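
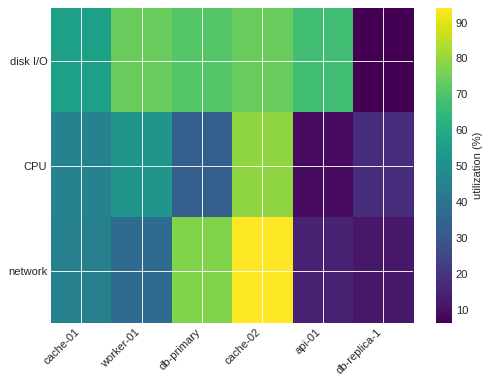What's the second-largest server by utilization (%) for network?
Top 3 for network: cache-02 ≈ 90, db-primary ≈ 80, cache-01 ≈ 40.

db-primary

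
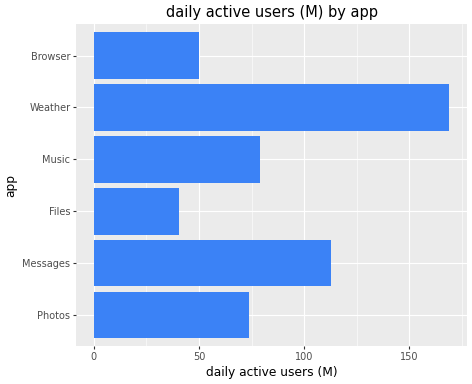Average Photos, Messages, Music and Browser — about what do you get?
≈ 80

(80 + 120 + 80 + 40) / 4 ≈ 80.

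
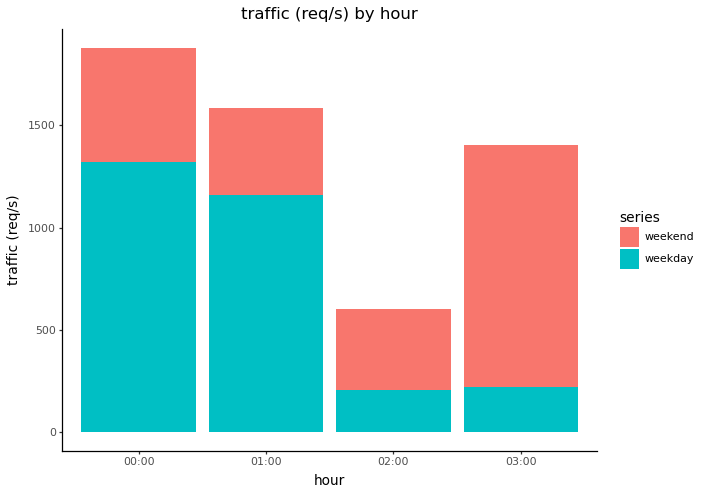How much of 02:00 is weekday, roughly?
weekday top ≈ 200, bottom ≈ 0; segment ≈ 200.

≈ 200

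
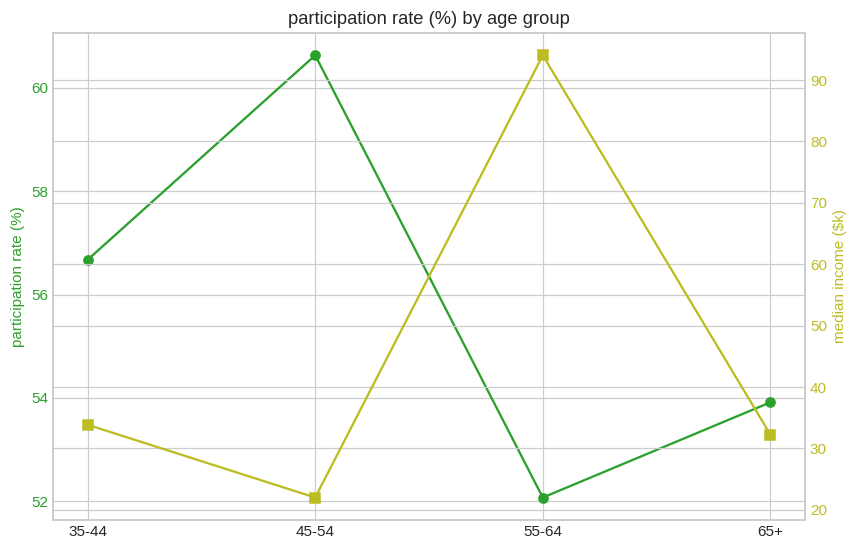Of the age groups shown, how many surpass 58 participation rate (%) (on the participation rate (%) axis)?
1

Above 58: 45-54.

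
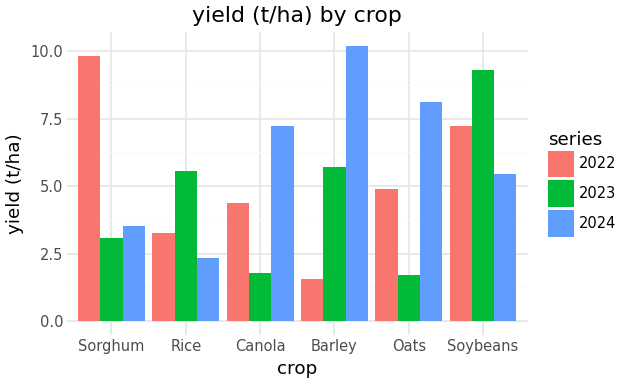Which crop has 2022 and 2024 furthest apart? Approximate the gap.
Barley: 2022 ≈ 2, 2024 ≈ 10 → gap ≈ 8. Next-largest (Sorghum) is only ≈ 6.

Barley, ≈ 8 t/ha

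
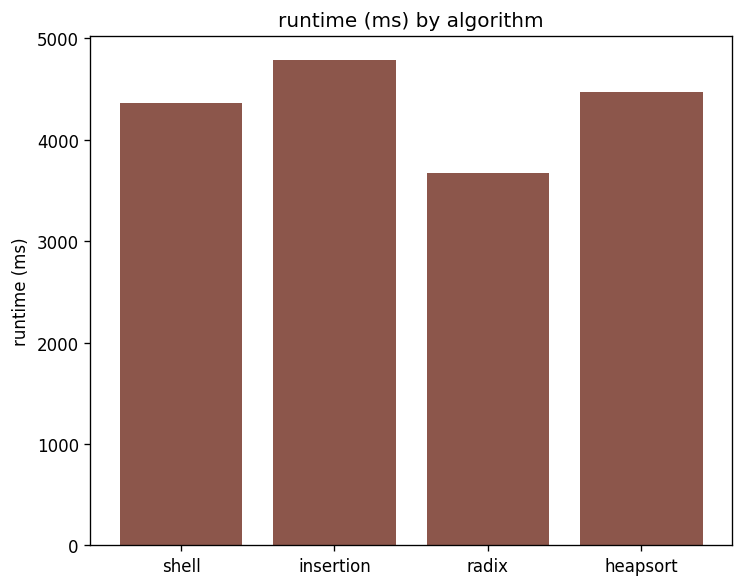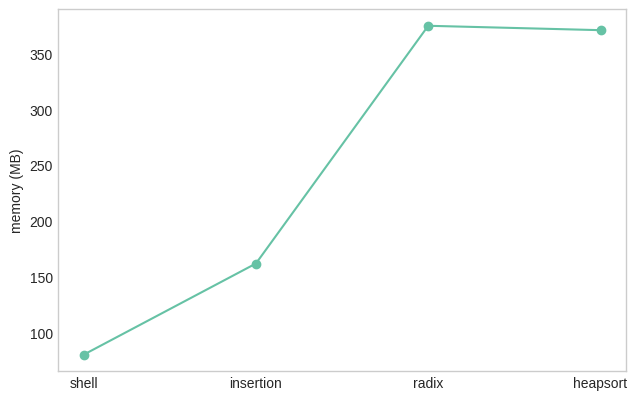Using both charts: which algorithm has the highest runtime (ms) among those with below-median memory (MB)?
Chart 2 median memory (MB) ≈ 250; below-median algorithms: shell, insertion. Among those, insertion has the highest runtime (ms) (≈ 5000).

insertion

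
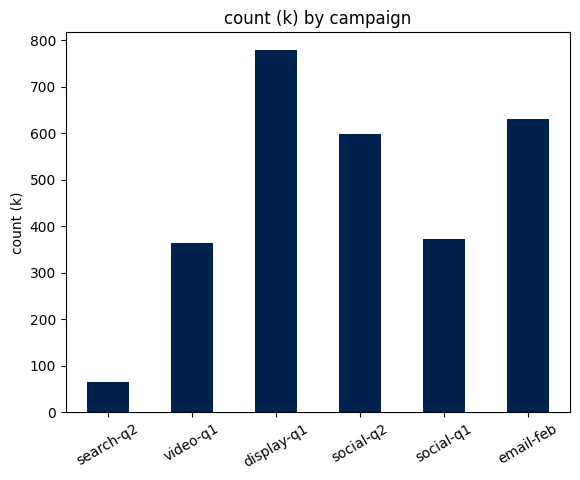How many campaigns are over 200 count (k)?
Above 200: video-q1, display-q1, social-q2, social-q1, email-feb.

5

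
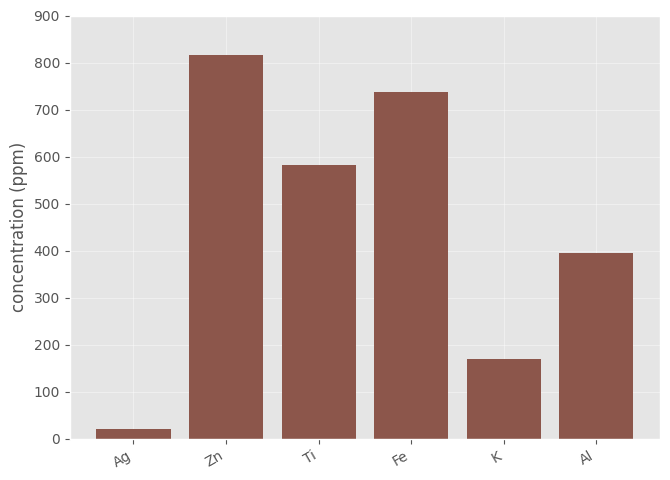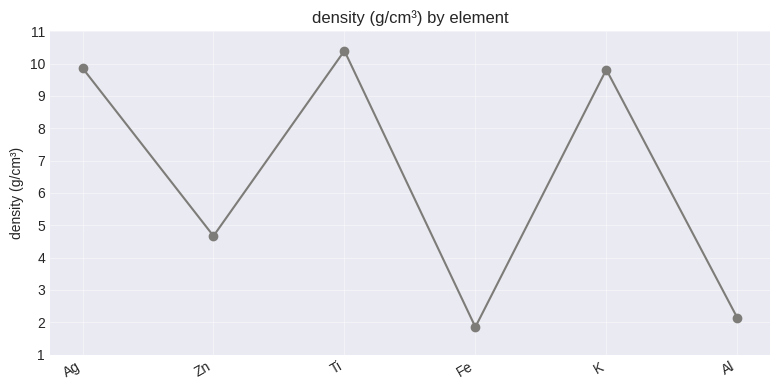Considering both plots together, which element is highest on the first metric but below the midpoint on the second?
Zn

Chart 2 median density (g/cm³) ≈ 7; below-median elements: Zn, Fe, Al. Among those, Zn has the highest concentration (ppm) (≈ 800).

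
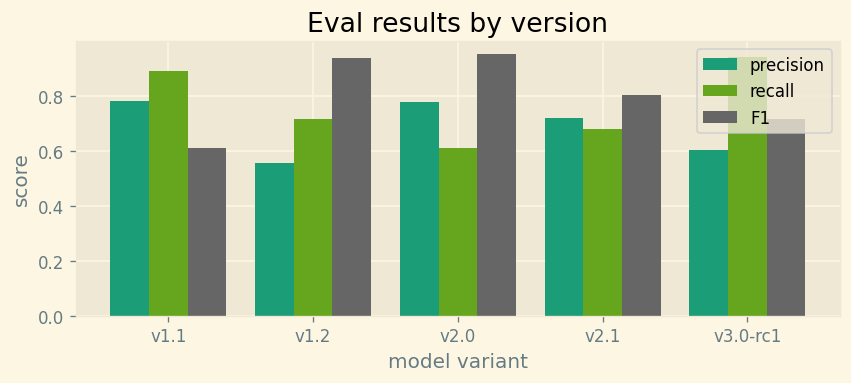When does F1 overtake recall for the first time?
v1.2

v1.1: F1 ≈ 0.6 vs recall ≈ 0.9 (not yet); v1.2: F1 ≈ 0.9 vs recall ≈ 0.7 (first crossover).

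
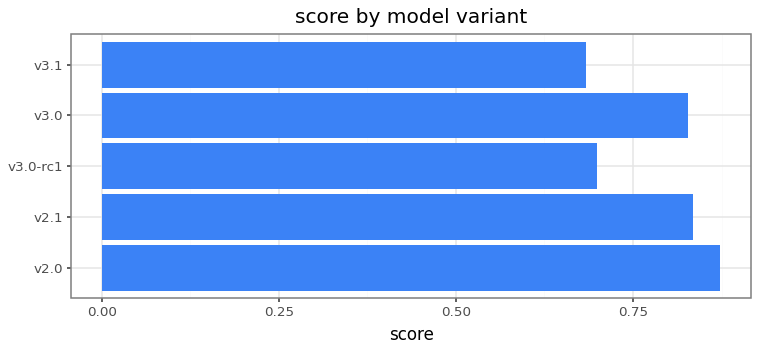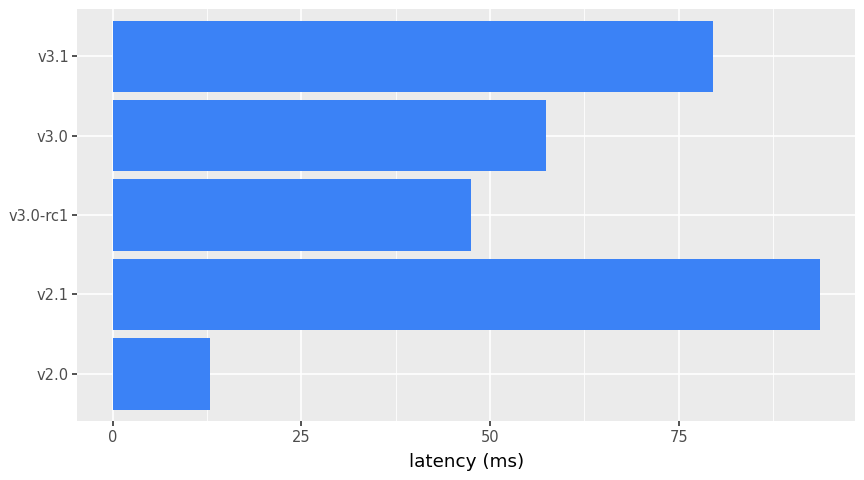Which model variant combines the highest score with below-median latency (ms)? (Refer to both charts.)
Chart 2 median latency (ms) ≈ 60; below-median model variants: v2.0, v3.0-rc1. Among those, v2.0 has the highest score (≈ 0.9).

v2.0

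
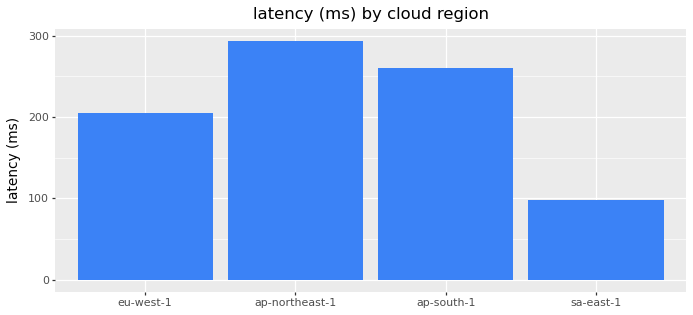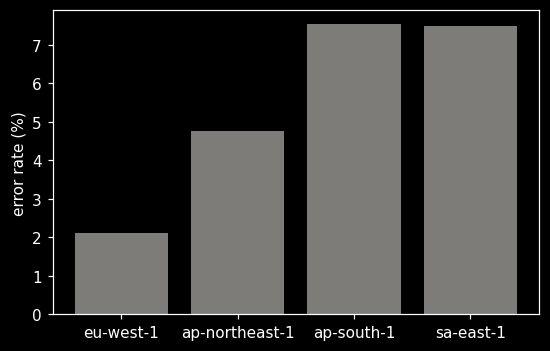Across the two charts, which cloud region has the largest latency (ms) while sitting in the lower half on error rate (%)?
ap-northeast-1

Chart 2 median error rate (%) ≈ 6; below-median cloud regions: eu-west-1, ap-northeast-1. Among those, ap-northeast-1 has the highest latency (ms) (≈ 300).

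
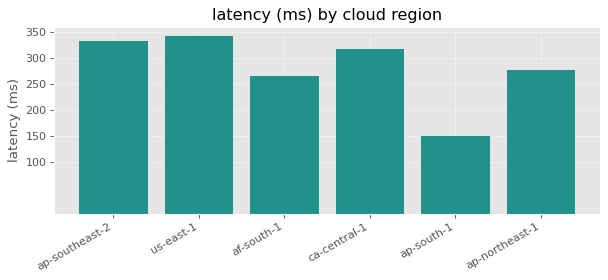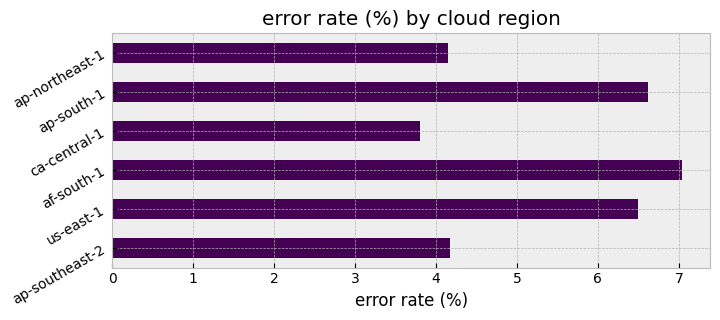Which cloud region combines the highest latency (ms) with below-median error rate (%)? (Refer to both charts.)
ap-southeast-2

Chart 2 median error rate (%) ≈ 5; below-median cloud regions: ap-southeast-2, ca-central-1, ap-northeast-1. Among those, ap-southeast-2 has the highest latency (ms) (≈ 350).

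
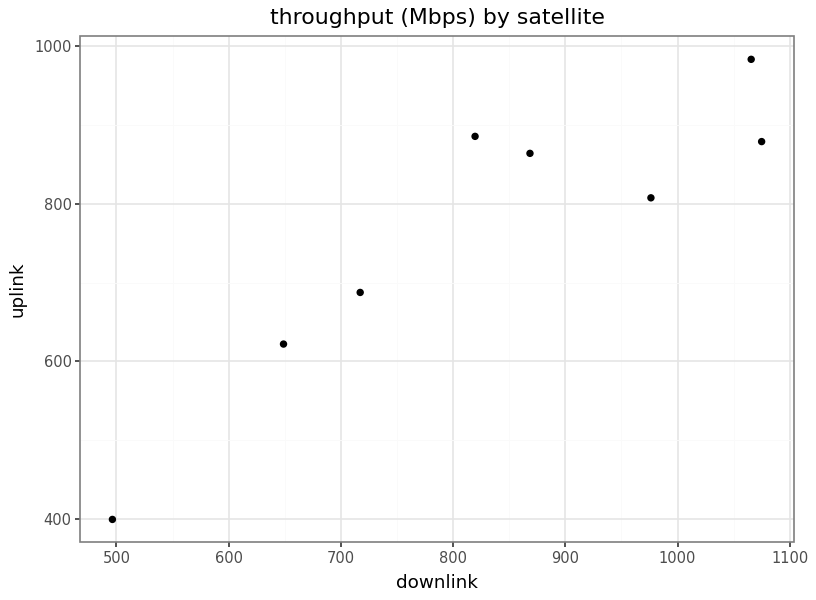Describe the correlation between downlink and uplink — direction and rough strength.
positive, strong

Points are positively correlated; strong (|r| ≈ 0.9).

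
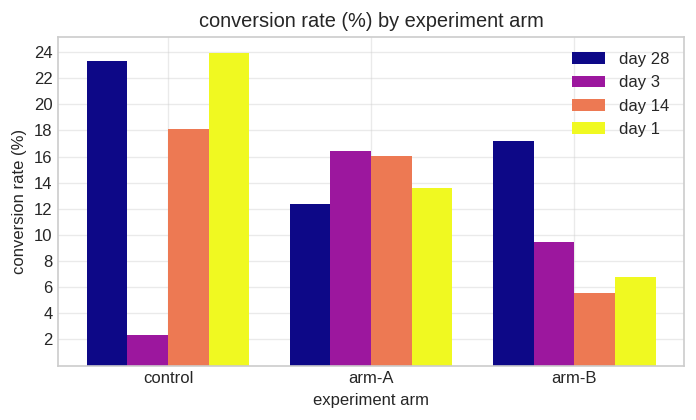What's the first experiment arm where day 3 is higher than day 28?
arm-A

control: day 3 ≈ 2 vs day 28 ≈ 24 (not yet); arm-A: day 3 ≈ 16 vs day 28 ≈ 12 (first crossover).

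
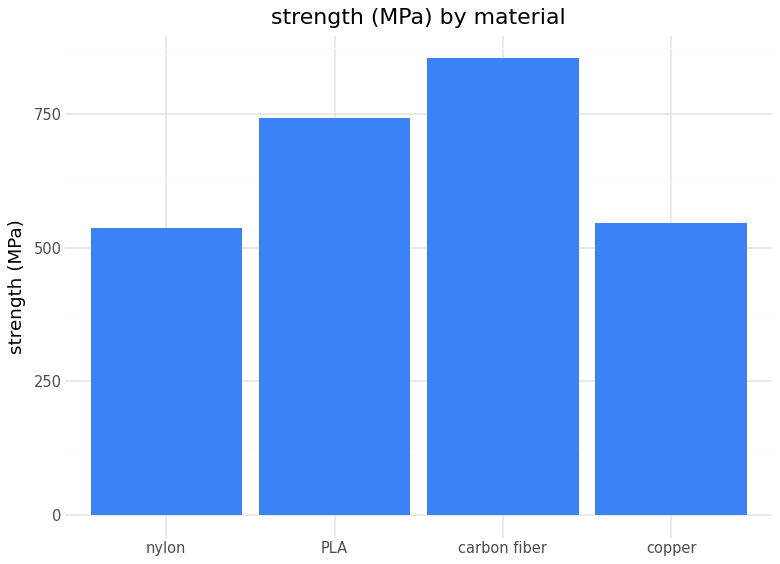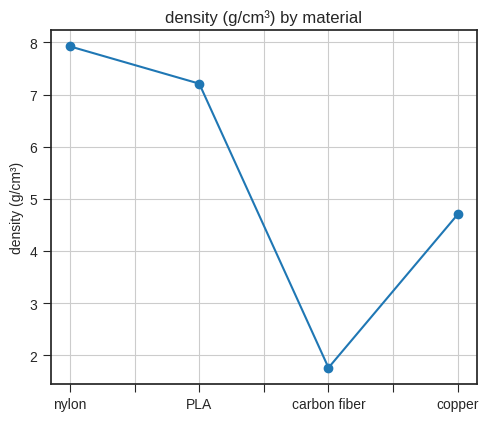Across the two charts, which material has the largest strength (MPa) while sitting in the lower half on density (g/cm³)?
carbon fiber

Chart 2 median density (g/cm³) ≈ 6; below-median materials: carbon fiber, copper. Among those, carbon fiber has the highest strength (MPa) (≈ 900).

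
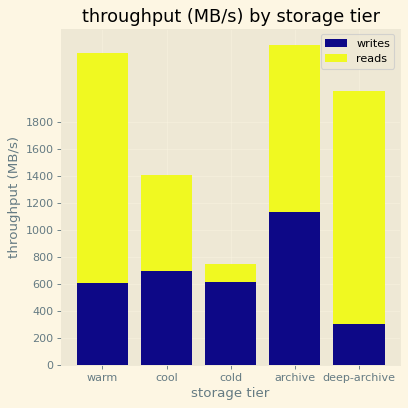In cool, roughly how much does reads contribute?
reads top ≈ 1400, bottom ≈ 600; segment ≈ 800.

≈ 800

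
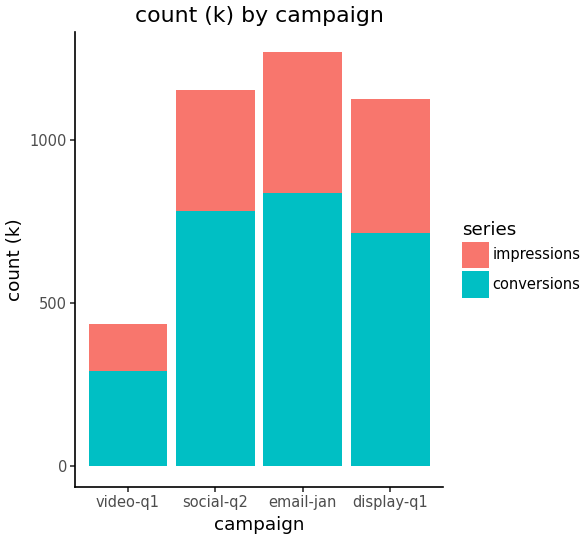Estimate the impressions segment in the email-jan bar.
≈ 400

impressions top ≈ 1200, bottom ≈ 800; segment ≈ 400.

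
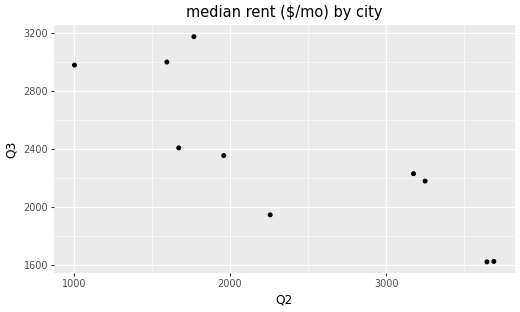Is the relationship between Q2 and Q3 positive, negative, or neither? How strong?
Points are negatively correlated; strong (|r| ≈ 0.8).

negative, strong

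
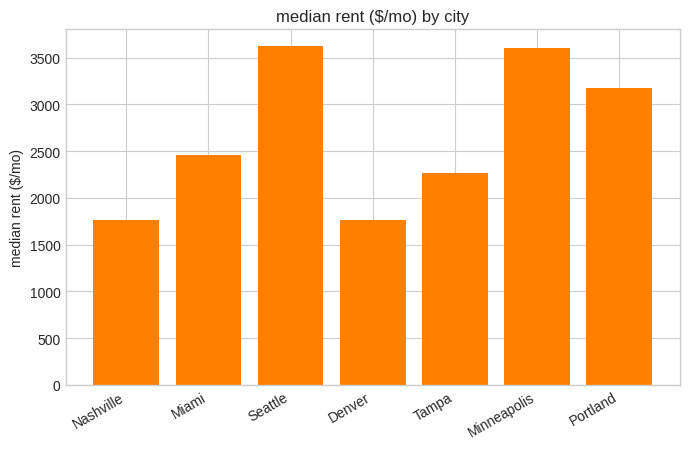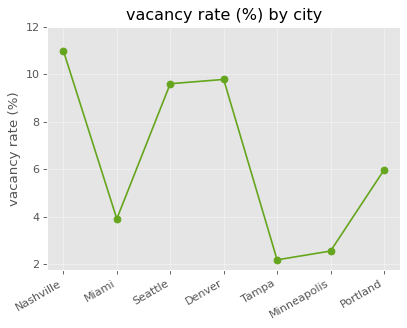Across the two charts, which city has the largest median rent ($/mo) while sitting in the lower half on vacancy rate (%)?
Chart 2 median vacancy rate (%) ≈ 6; below-median cities: Miami, Tampa, Minneapolis. Among those, Minneapolis has the highest median rent ($/mo) (≈ 3500).

Minneapolis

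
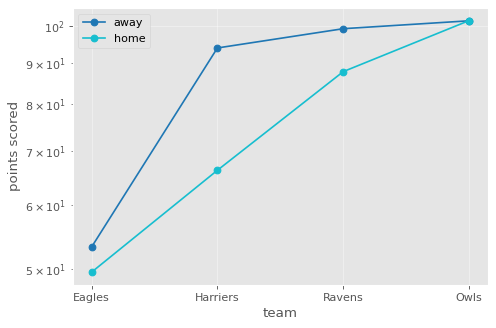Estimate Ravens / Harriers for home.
Ravens ≈ 90, Harriers ≈ 65; 90/65 ≈ 1.38.

≈ 1.38×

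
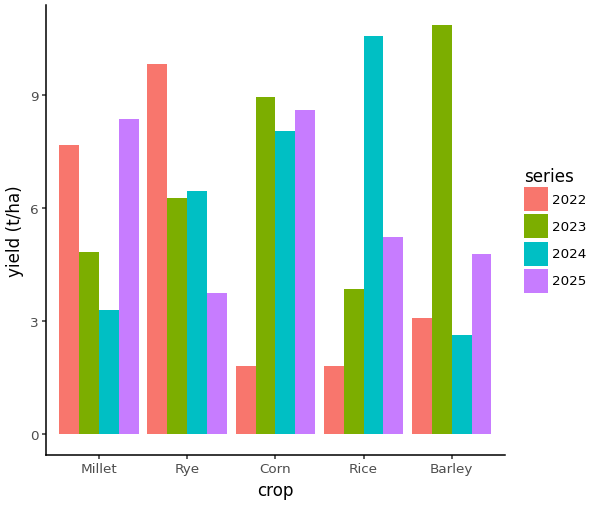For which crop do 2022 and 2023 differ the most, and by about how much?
Barley, ≈ 8 t/ha

Barley: 2022 ≈ 3, 2023 ≈ 11 → gap ≈ 8. Next-largest (Corn) is only ≈ 7.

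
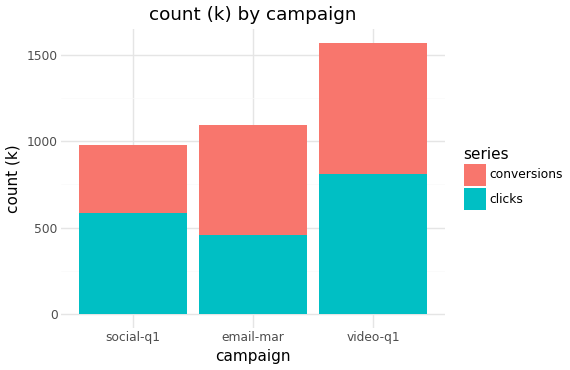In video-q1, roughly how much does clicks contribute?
clicks top ≈ 800, bottom ≈ 0; segment ≈ 800.

≈ 800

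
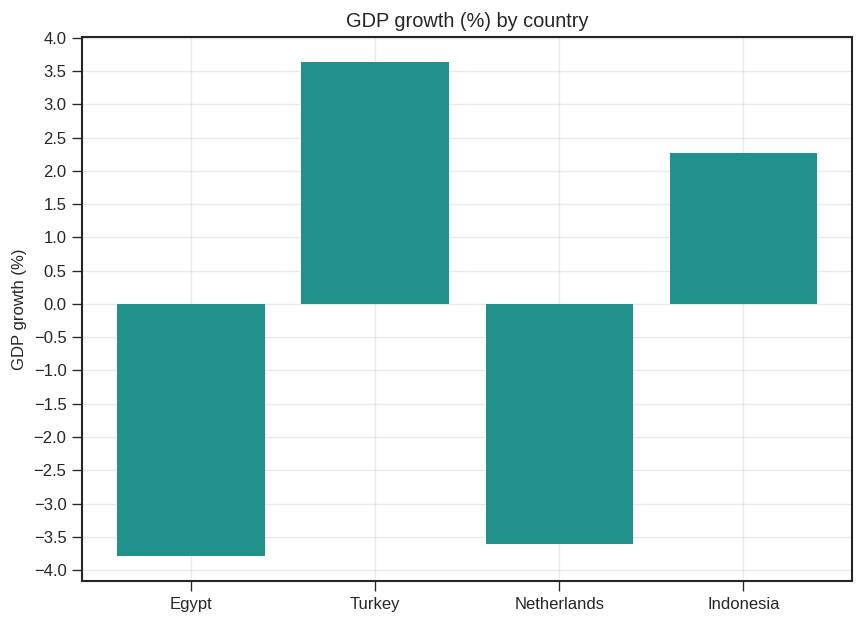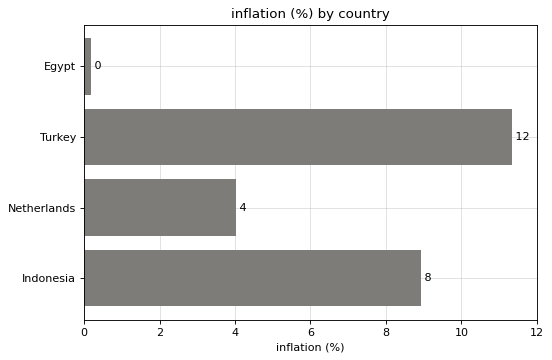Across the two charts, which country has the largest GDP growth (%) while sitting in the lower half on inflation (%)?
Netherlands

Chart 2 median inflation (%) ≈ 6; below-median countries: Egypt, Netherlands. Among those, Netherlands has the highest GDP growth (%) (≈ -3.5).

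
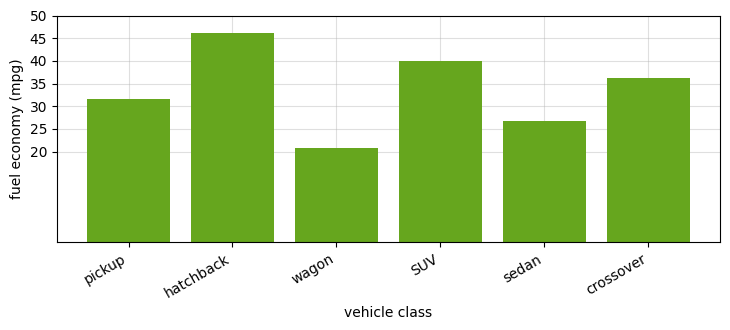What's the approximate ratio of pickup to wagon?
≈ 1.5×

pickup ≈ 30, wagon ≈ 20; 30/20 ≈ 1.5.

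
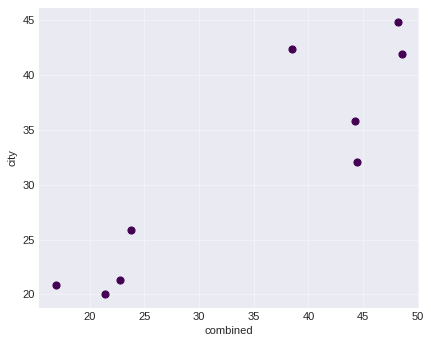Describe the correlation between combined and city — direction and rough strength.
positive, strong

Points are positively correlated; strong (|r| ≈ 0.9).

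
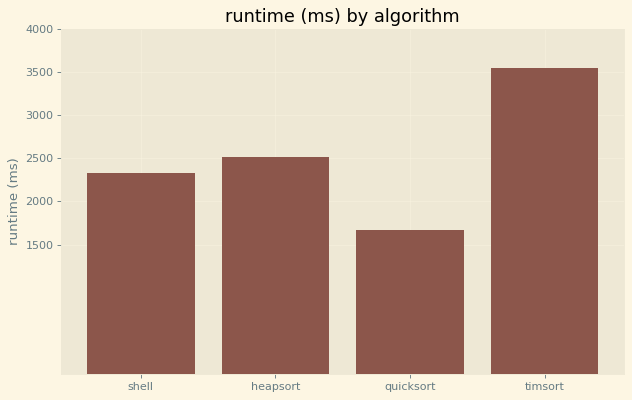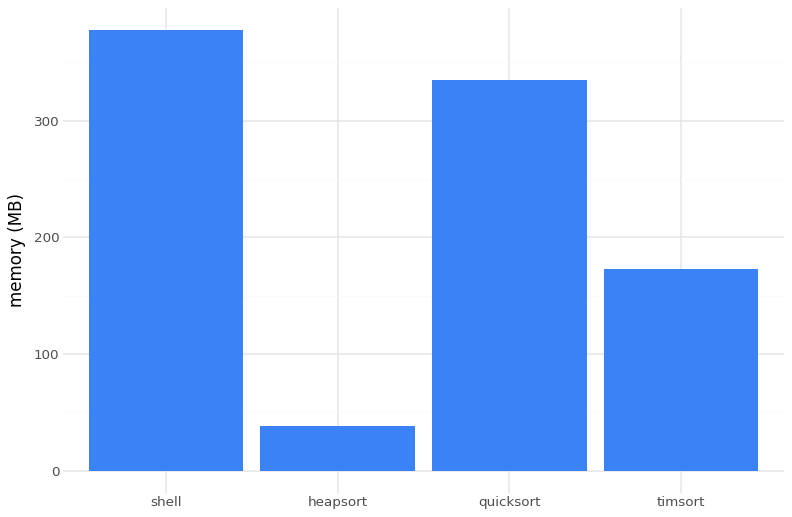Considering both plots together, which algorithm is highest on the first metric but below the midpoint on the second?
Chart 2 median memory (MB) ≈ 250; below-median algorithms: heapsort, timsort. Among those, timsort has the highest runtime (ms) (≈ 3500).

timsort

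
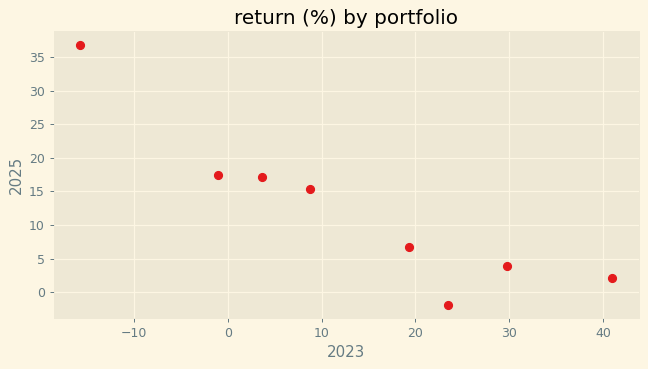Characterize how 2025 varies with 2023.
Points are negatively correlated; strong (|r| ≈ 0.9).

negative, strong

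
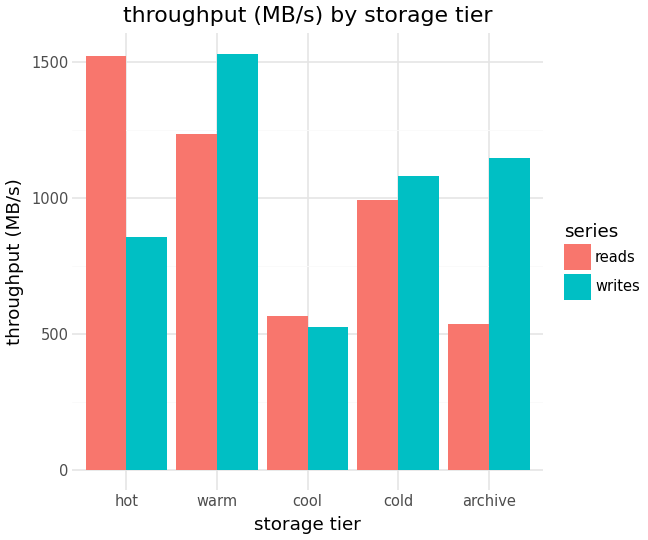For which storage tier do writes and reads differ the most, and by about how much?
hot: writes ≈ 800, reads ≈ 1600 → gap ≈ 800. Next-largest (archive) is only ≈ 600.

hot, ≈ 800 MB/s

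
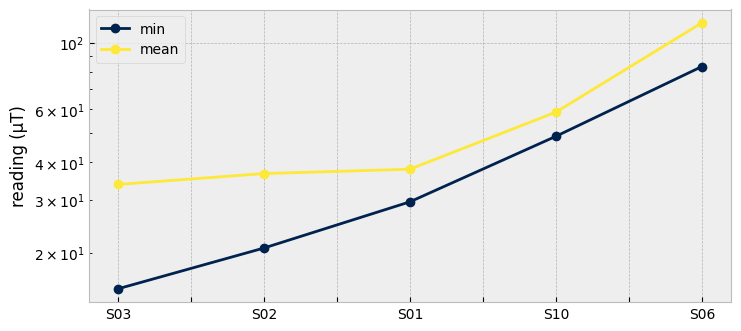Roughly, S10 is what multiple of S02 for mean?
S10 ≈ 60, S02 ≈ 40; 60/40 ≈ 1.5.

≈ 1.5×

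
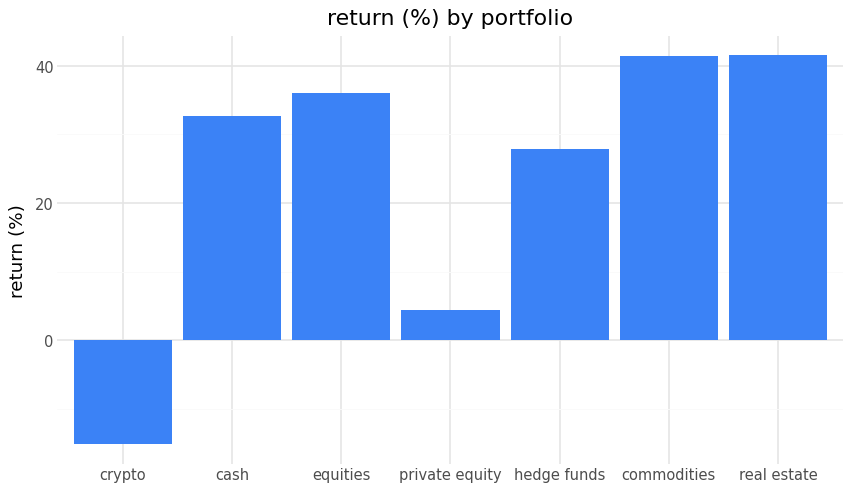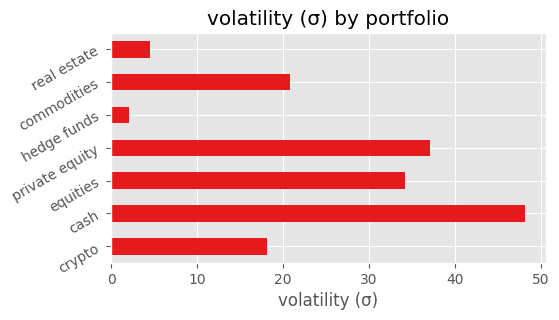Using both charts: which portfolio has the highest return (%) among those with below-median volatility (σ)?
Chart 2 median volatility (σ) ≈ 20; below-median portfolios: crypto, hedge funds, real estate. Among those, real estate has the highest return (%) (≈ 40).

real estate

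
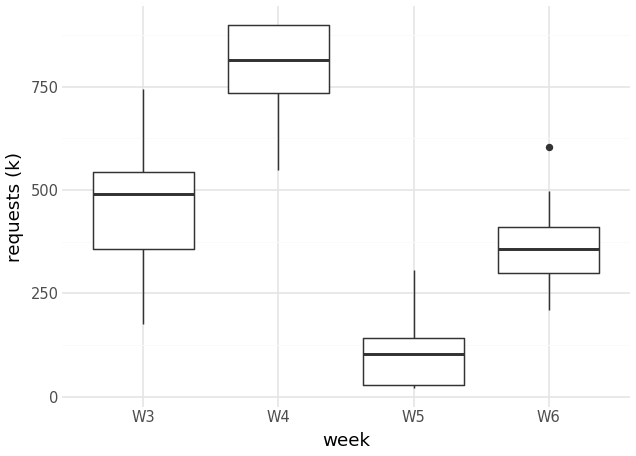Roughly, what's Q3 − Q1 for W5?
Q3 ≈ 100, Q1 ≈ 0; IQR ≈ 100.

≈ 100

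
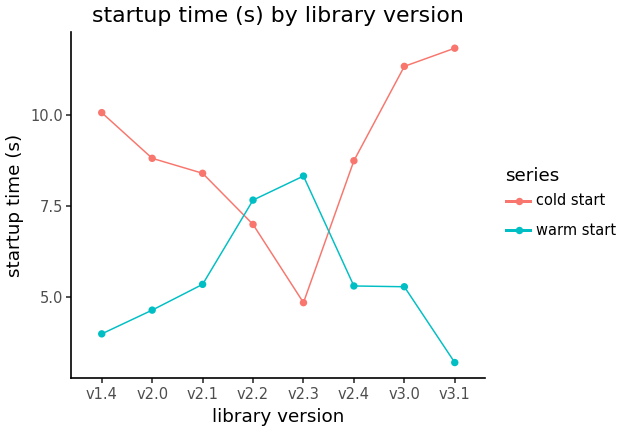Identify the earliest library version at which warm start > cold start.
v2.2

v2.1: warm start ≈ 5 vs cold start ≈ 8 (not yet); v2.2: warm start ≈ 8 vs cold start ≈ 7 (first crossover).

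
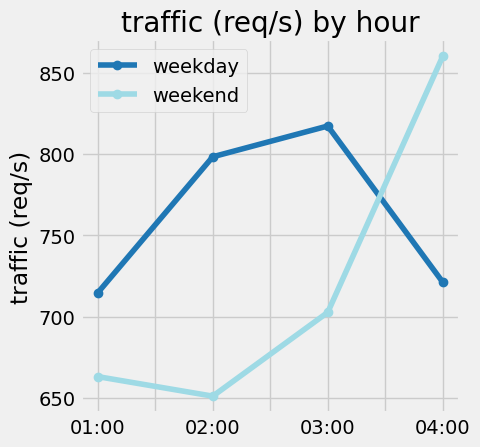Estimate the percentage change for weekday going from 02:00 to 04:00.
≈ -10%

02:00 ≈ 800, 04:00 ≈ 720; (720 − 800) / 800 ≈ -10%.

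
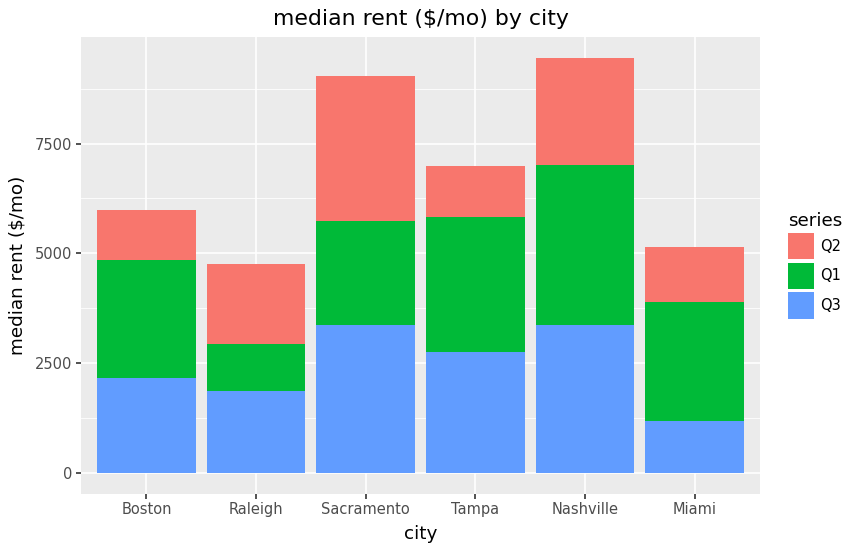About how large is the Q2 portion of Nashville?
Q2 top ≈ 9000, bottom ≈ 7000; segment ≈ 2000.

≈ 2000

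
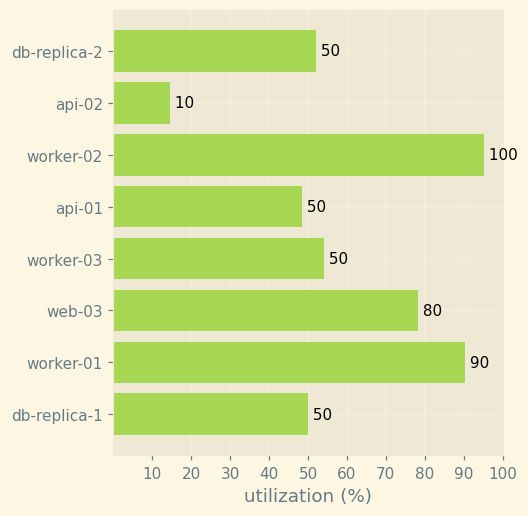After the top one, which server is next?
worker-01

Top 3: worker-02 ≈ 100, worker-01 ≈ 90, web-03 ≈ 80.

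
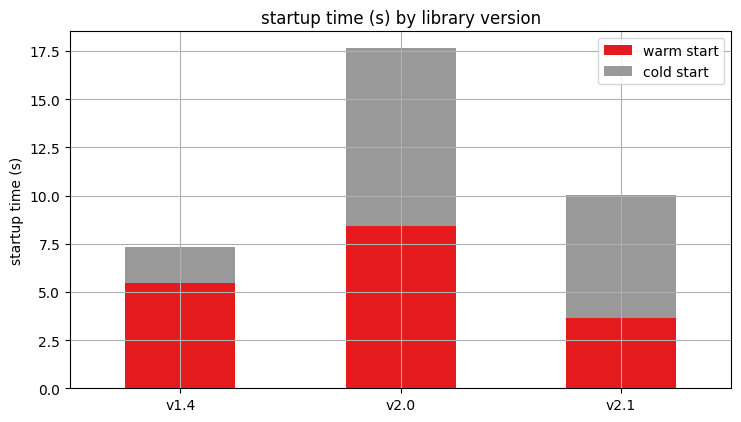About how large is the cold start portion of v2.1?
≈ 6

cold start top ≈ 10, bottom ≈ 4; segment ≈ 6.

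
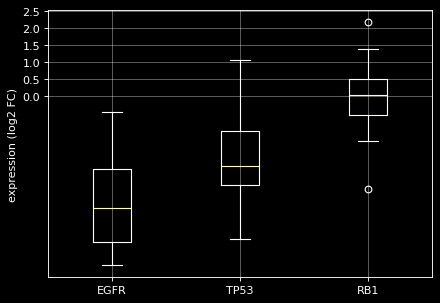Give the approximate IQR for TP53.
Q3 ≈ -1.0, Q1 ≈ -2.5; IQR ≈ 1.5.

≈ 1.5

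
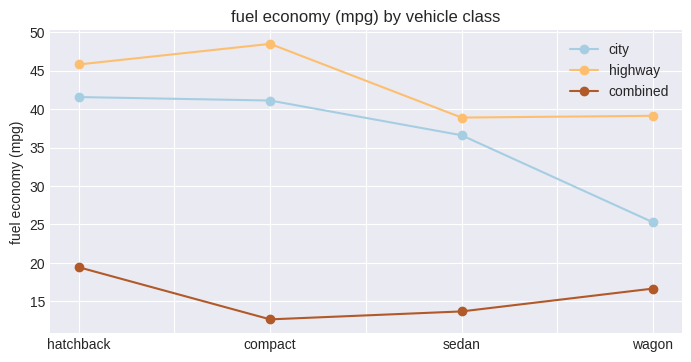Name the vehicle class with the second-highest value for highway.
hatchback

Top 3 for highway: compact ≈ 50, hatchback ≈ 45, wagon ≈ 40.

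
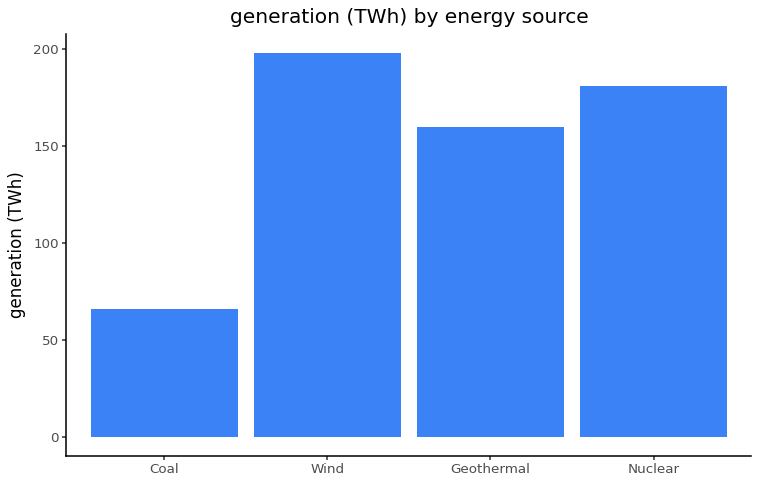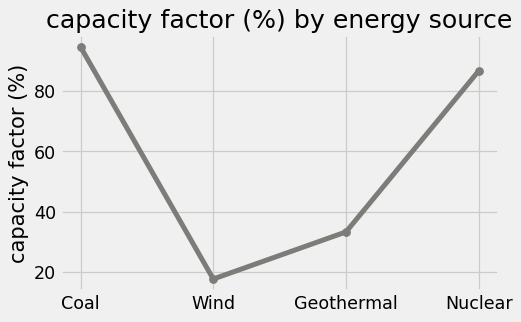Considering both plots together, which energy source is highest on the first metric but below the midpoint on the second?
Chart 2 median capacity factor (%) ≈ 60; below-median energy sources: Wind, Geothermal. Among those, Wind has the highest generation (TWh) (≈ 200).

Wind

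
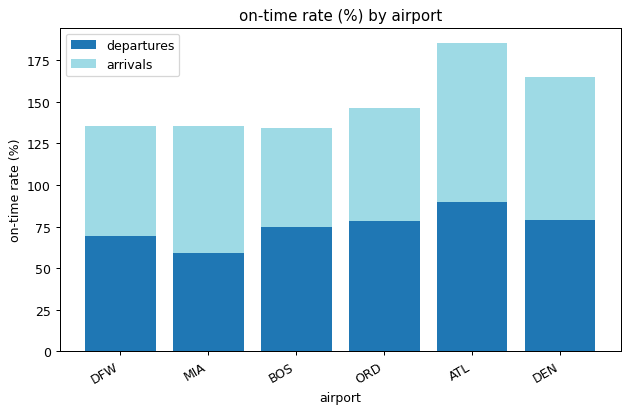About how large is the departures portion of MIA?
departures top ≈ 60, bottom ≈ 0; segment ≈ 60.

≈ 60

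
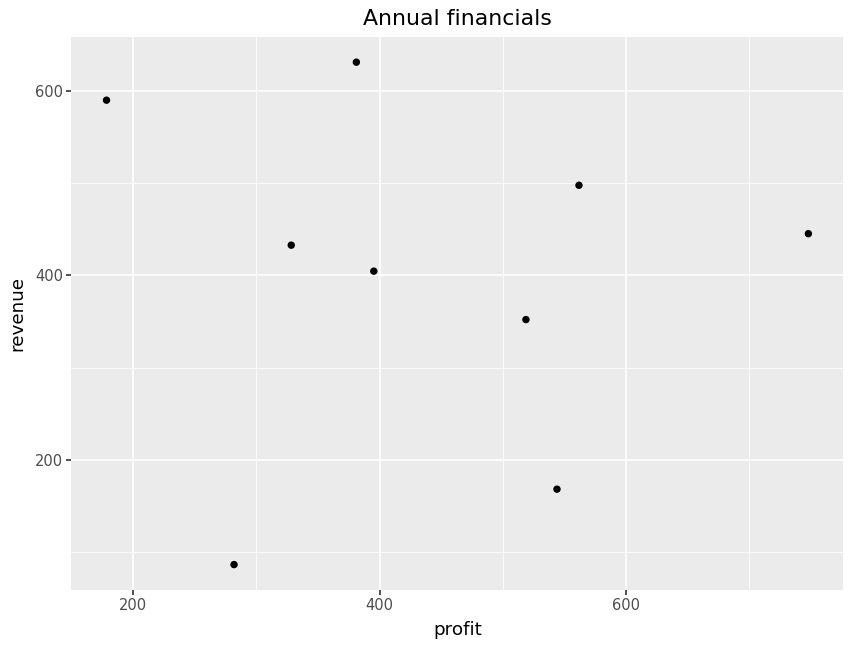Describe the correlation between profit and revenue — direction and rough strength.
Points are roughly uncorrelated; weak (|r| ≈ 0.1).

no clear correlation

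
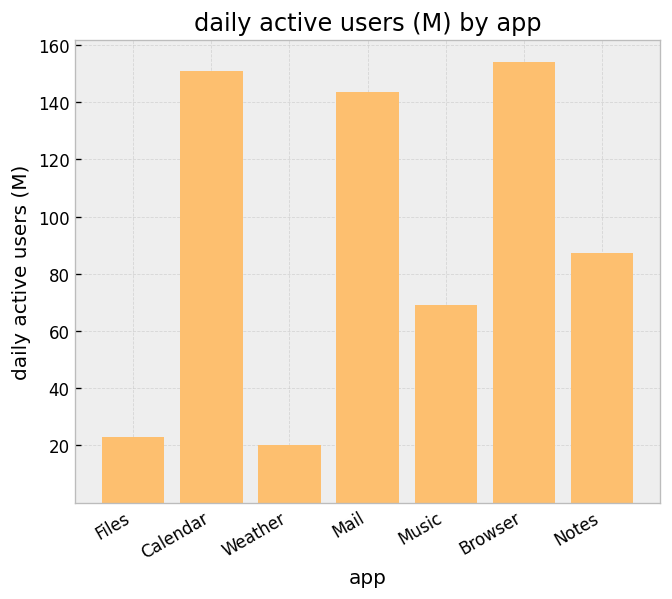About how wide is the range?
Max Browser ≈ 160, min Weather ≈ 20; range ≈ 140.

≈ 140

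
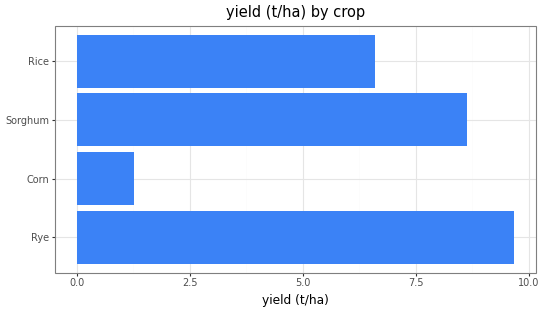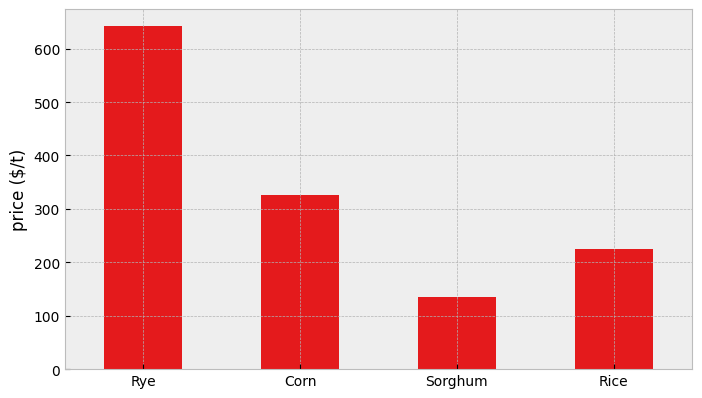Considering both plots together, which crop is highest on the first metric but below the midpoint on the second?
Sorghum

Chart 2 median price ($/t) ≈ 300; below-median crops: Sorghum, Rice. Among those, Sorghum has the highest yield (t/ha) (≈ 9).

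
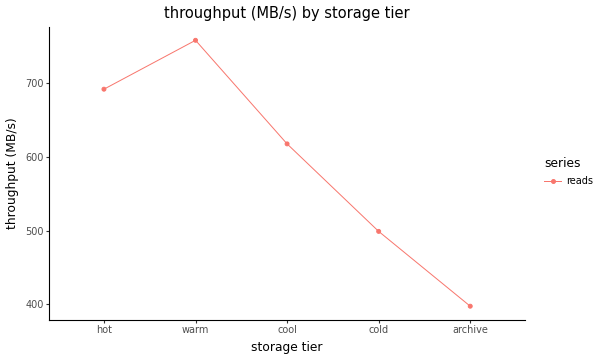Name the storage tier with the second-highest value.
Top 3: warm ≈ 750, hot ≈ 700, cool ≈ 600.

hot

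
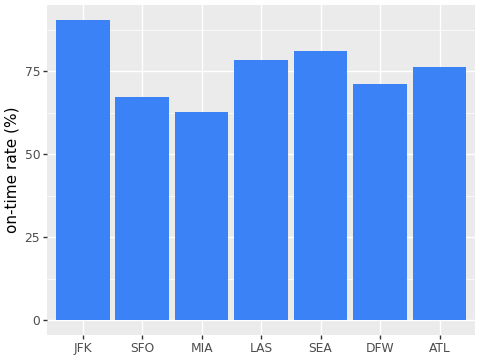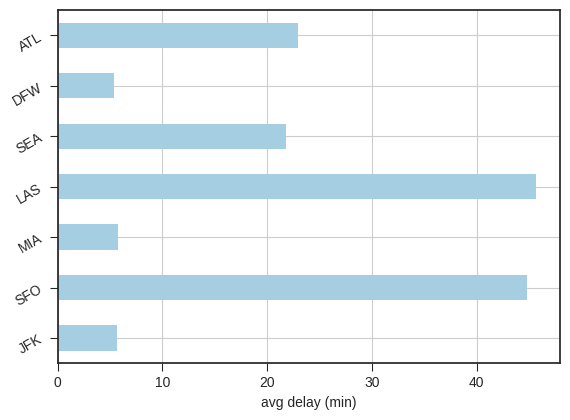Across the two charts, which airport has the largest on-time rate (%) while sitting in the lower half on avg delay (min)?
Chart 2 median avg delay (min) ≈ 20; below-median airports: JFK, MIA, DFW. Among those, JFK has the highest on-time rate (%) (≈ 90).

JFK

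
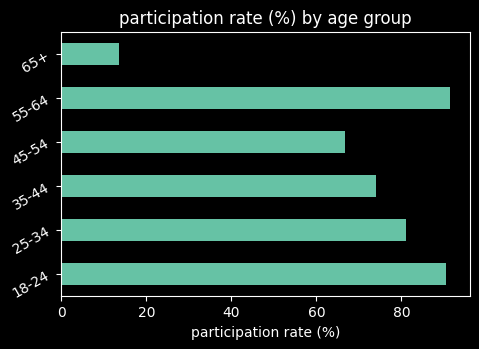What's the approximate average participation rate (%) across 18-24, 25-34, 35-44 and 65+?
≈ 62

(90 + 80 + 70 + 10) / 4 ≈ 62.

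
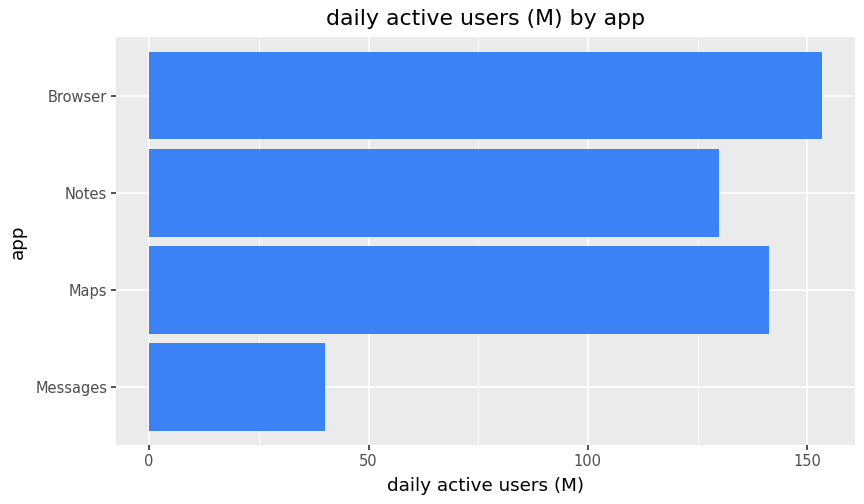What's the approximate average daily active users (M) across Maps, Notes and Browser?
≈ 140

(140 + 120 + 160) / 3 ≈ 140.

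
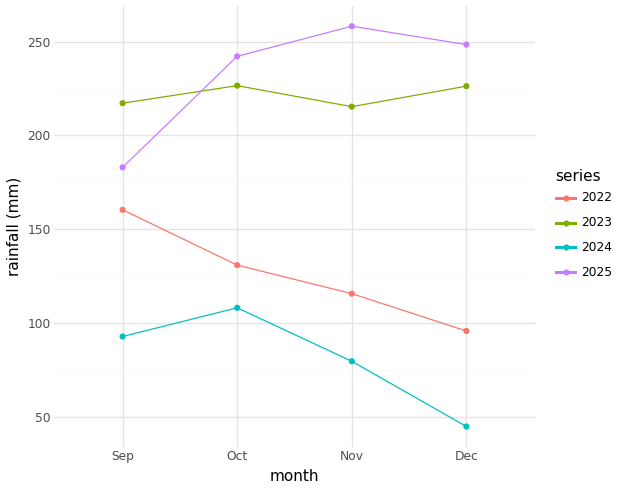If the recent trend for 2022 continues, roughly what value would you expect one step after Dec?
Last three: 140, 120, 100 → slope ≈ -20/step → next ≈ 80.

≈ 80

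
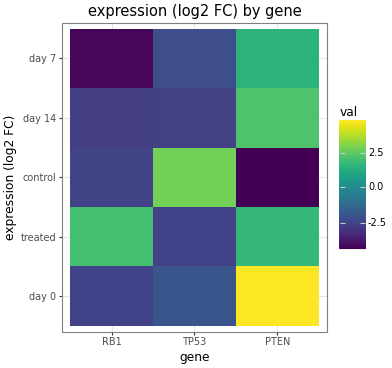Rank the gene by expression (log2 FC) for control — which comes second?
RB1

Top 3 for control: TP53 ≈ 3, RB1 ≈ -3, PTEN ≈ -4.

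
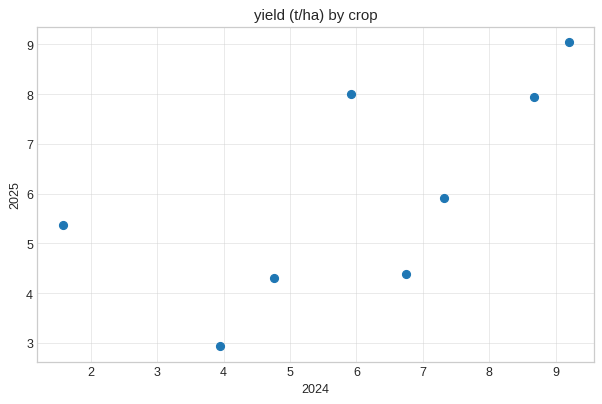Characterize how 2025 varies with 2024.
positive, moderate

Points are positively correlated; moderate (|r| ≈ 0.6).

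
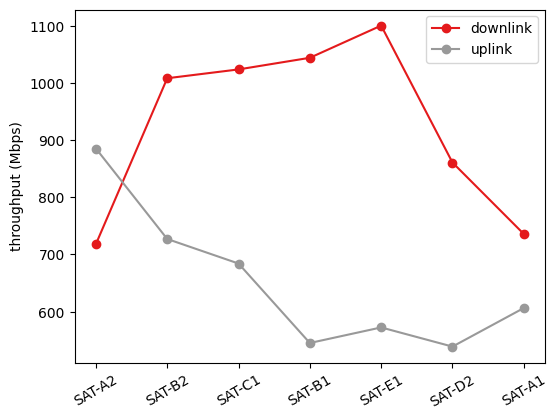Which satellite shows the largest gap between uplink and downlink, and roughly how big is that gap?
SAT-E1: uplink ≈ 550, downlink ≈ 1100 → gap ≈ 550. Next-largest (SAT-B1) is only ≈ 500.

SAT-E1, ≈ 550 Mbps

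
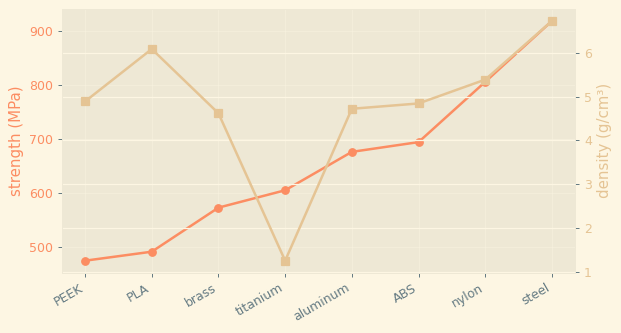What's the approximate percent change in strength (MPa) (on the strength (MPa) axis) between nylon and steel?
≈ +12.5%

nylon ≈ 800, steel ≈ 900; (900 − 800) / 800 ≈ +12.5%.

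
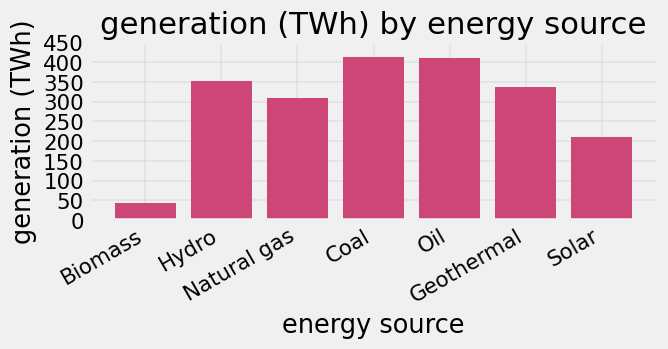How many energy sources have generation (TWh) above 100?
6

Above 100: Hydro, Natural gas, Coal, Oil, Geothermal, Solar.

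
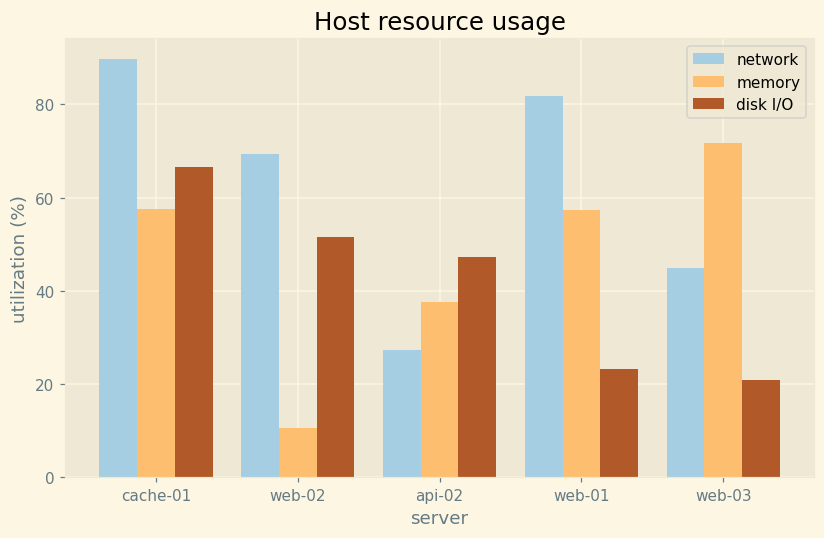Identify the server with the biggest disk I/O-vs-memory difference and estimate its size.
web-03: disk I/O ≈ 20, memory ≈ 70 → gap ≈ 50. Next-largest (web-02) is only ≈ 40.

web-03, ≈ 50 %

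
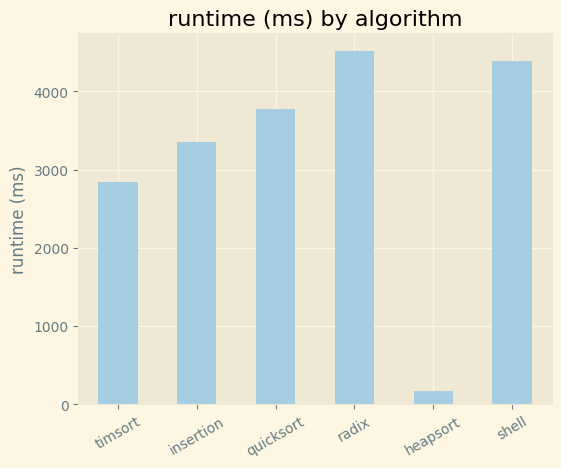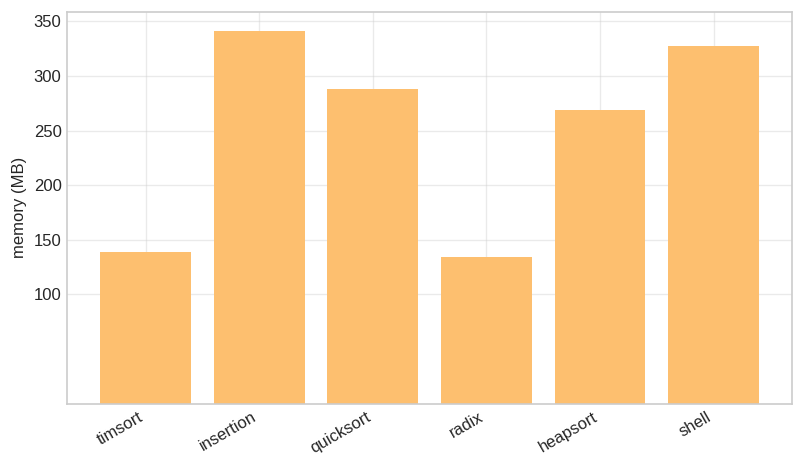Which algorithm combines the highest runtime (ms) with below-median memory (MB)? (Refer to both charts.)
radix

Chart 2 median memory (MB) ≈ 300; below-median algorithms: timsort, radix, heapsort. Among those, radix has the highest runtime (ms) (≈ 4500).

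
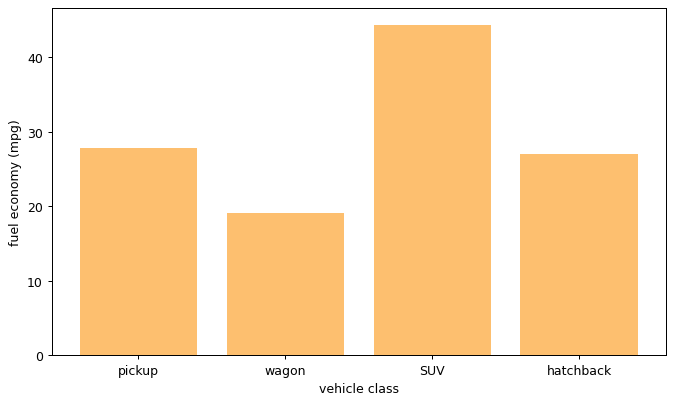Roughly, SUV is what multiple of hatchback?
≈ 1.8×

SUV ≈ 45, hatchback ≈ 25; 45/25 ≈ 1.8.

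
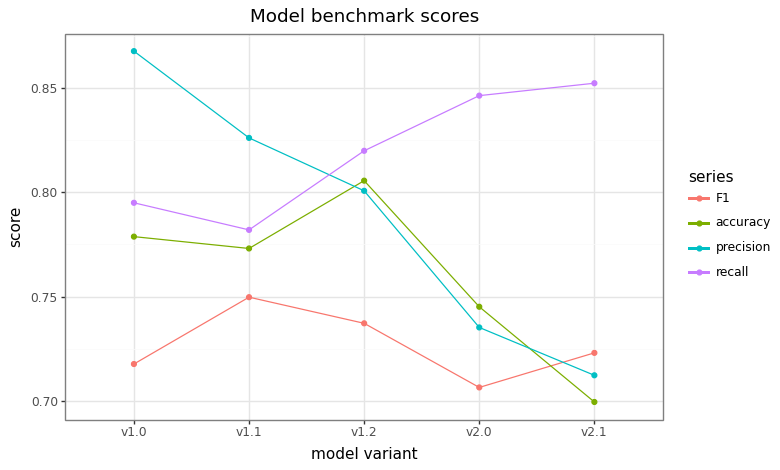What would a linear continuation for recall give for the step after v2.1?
≈ 0.88

Last three: 0.82, 0.84, 0.86 → slope ≈ 0.02/step → next ≈ 0.88.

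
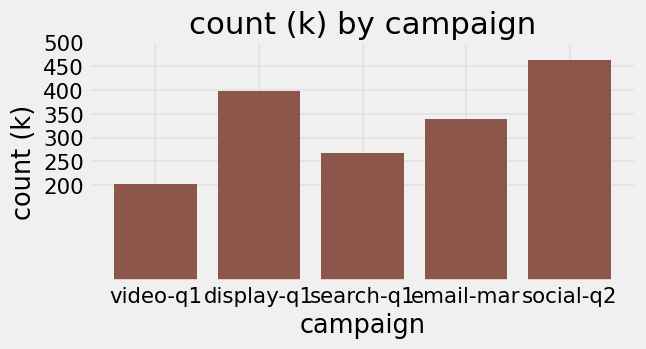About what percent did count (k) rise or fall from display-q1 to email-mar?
≈ -12.5%

display-q1 ≈ 400, email-mar ≈ 350; (350 − 400) / 400 ≈ -12.5%.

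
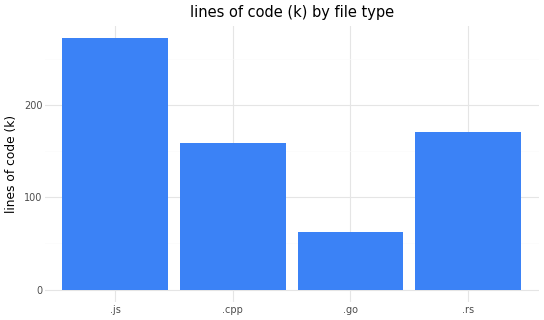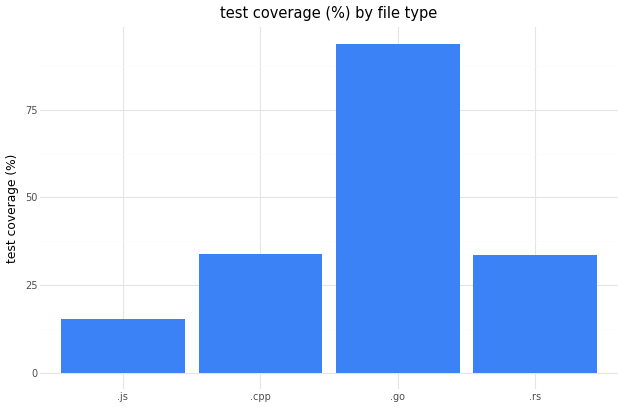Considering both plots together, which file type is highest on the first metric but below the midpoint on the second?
Chart 2 median test coverage (%) ≈ 30; below-median file types: .js, .rs. Among those, .js has the highest lines of code (k) (≈ 275).

.js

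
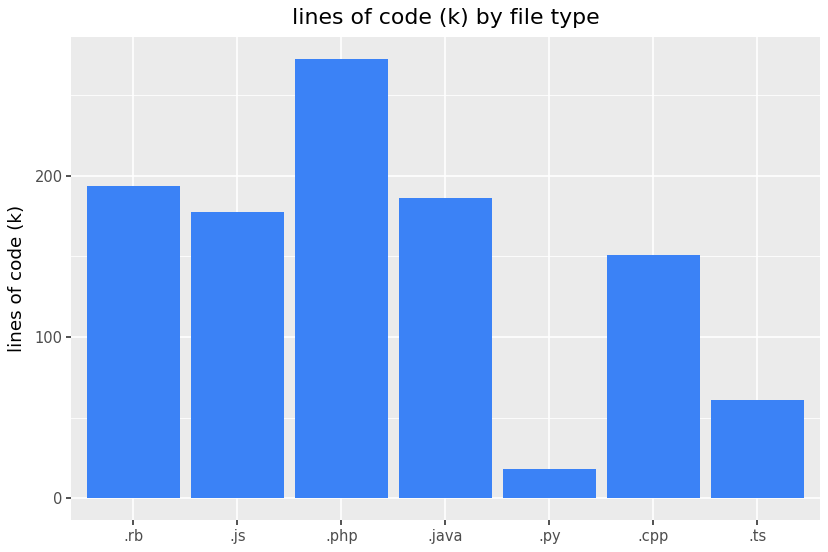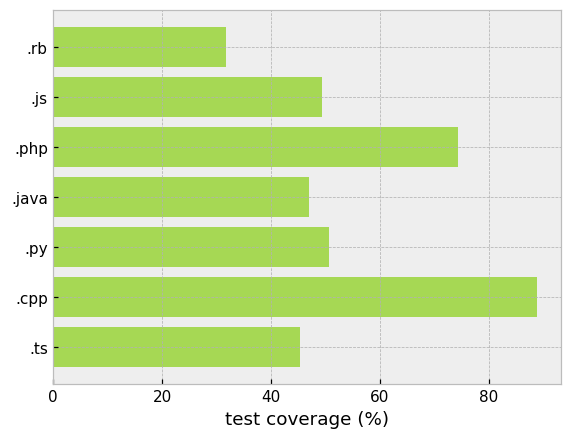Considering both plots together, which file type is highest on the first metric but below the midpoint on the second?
Chart 2 median test coverage (%) ≈ 50; below-median file types: .rb, .java, .ts. Among those, .rb has the highest lines of code (k) (≈ 200).

.rb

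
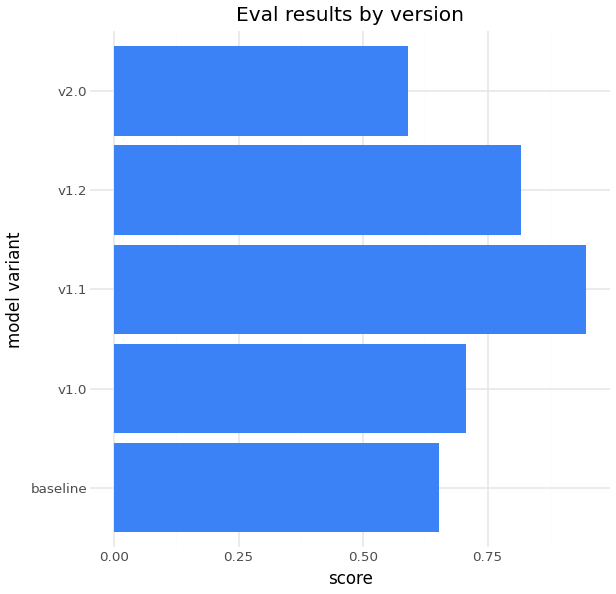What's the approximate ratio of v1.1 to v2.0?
≈ 1.5×

v1.1 ≈ 0.9, v2.0 ≈ 0.6; 0.9/0.6 ≈ 1.5.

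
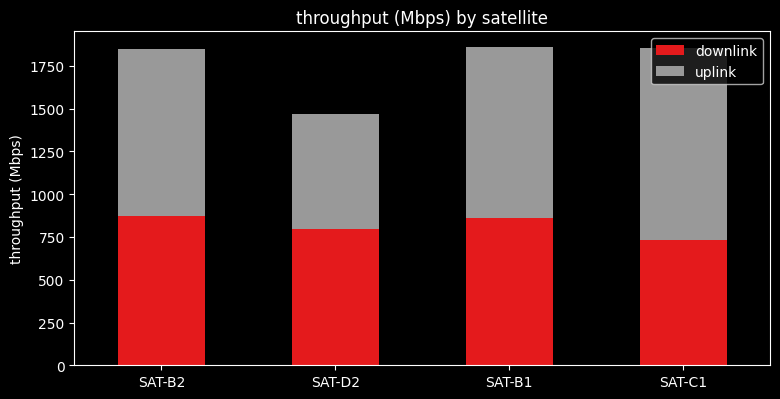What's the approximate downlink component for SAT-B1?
≈ 800

downlink top ≈ 800, bottom ≈ 0; segment ≈ 800.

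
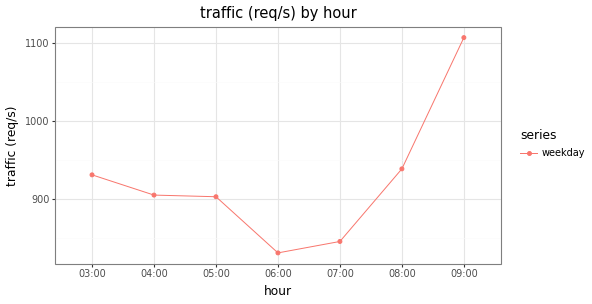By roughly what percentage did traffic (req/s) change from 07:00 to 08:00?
07:00 ≈ 850, 08:00 ≈ 950; (950 − 850) / 850 ≈ +11.8%.

≈ +11.8%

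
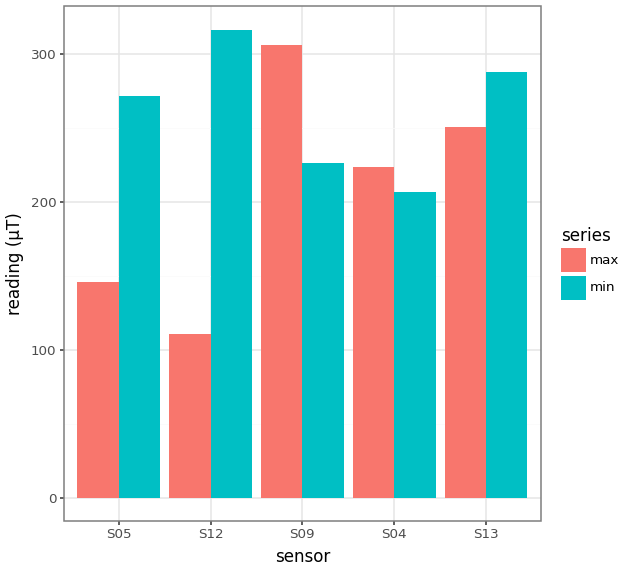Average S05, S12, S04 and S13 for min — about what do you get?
≈ 262

(250 + 300 + 200 + 300) / 4 ≈ 262.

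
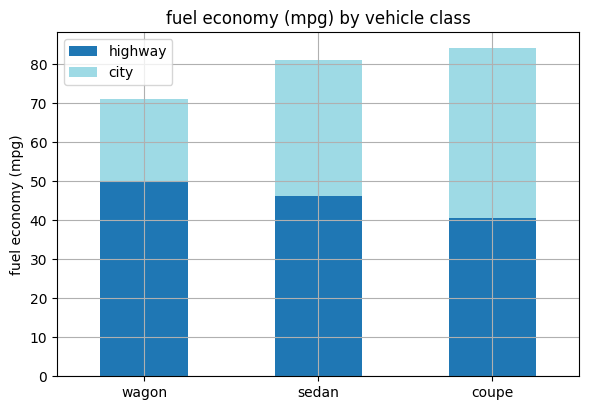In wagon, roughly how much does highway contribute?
≈ 50

highway top ≈ 50, bottom ≈ 0; segment ≈ 50.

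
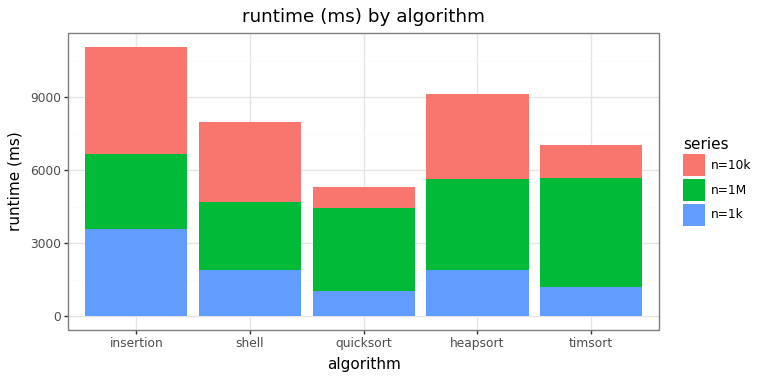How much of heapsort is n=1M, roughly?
≈ 4000

n=1M top ≈ 6000, bottom ≈ 2000; segment ≈ 4000.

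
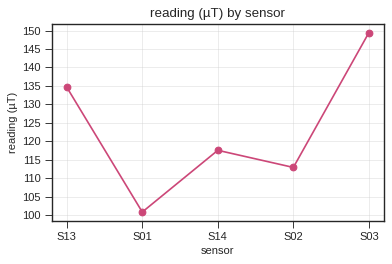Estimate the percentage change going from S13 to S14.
S13 ≈ 135, S14 ≈ 120; (120 − 135) / 135 ≈ -11.1%.

≈ -11.1%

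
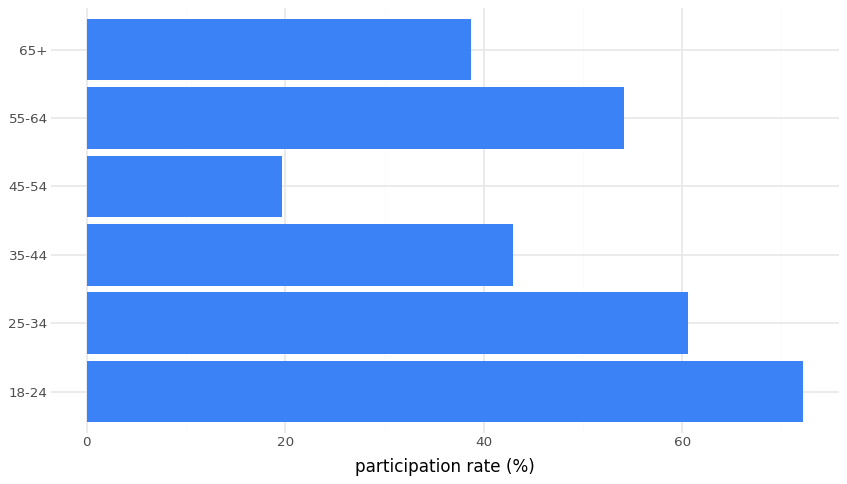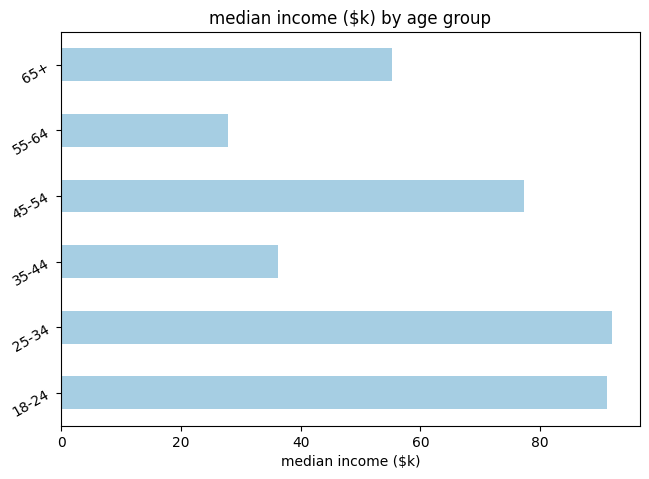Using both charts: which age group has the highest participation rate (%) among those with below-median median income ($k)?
55-64

Chart 2 median median income ($k) ≈ 70; below-median age groups: 35-44, 55-64, 65+. Among those, 55-64 has the highest participation rate (%) (≈ 50).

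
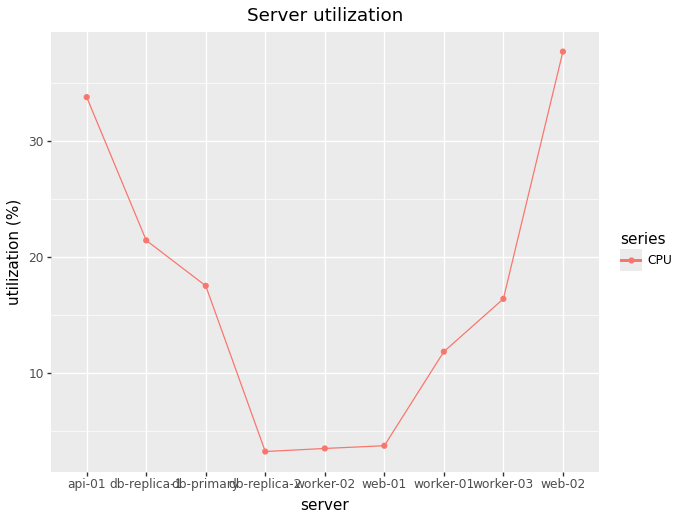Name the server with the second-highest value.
Top 3: web-02 ≈ 40, api-01 ≈ 35, db-replica-1 ≈ 20.

api-01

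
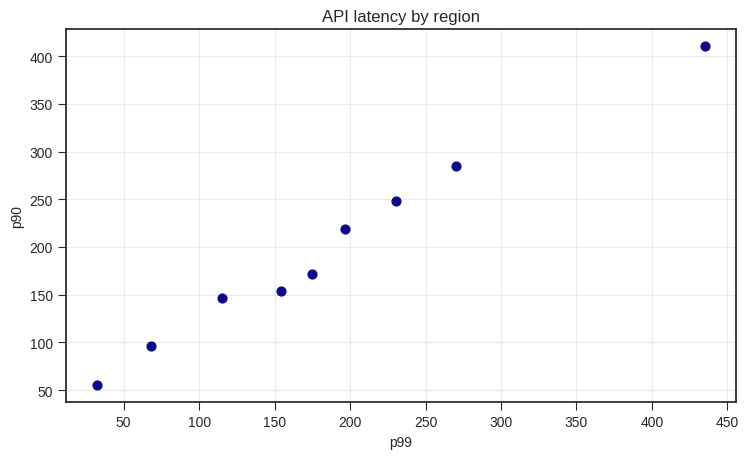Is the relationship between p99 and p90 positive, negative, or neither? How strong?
positive, strong

Points are positively correlated; strong (|r| ≈ 1.0).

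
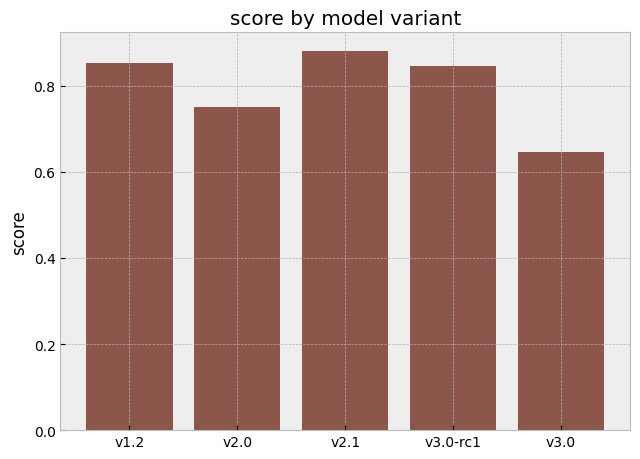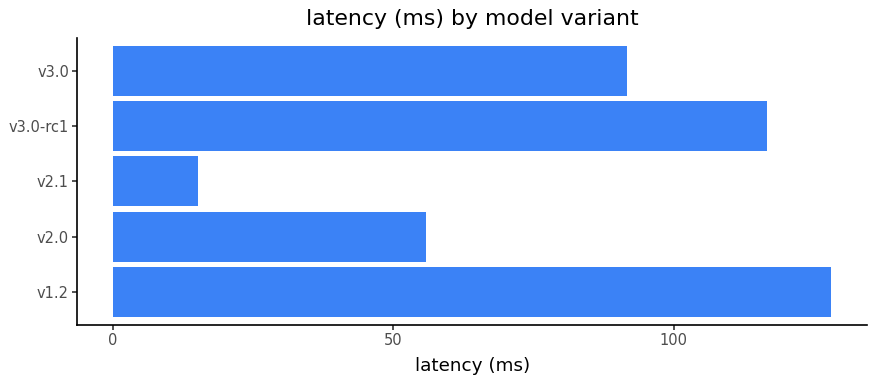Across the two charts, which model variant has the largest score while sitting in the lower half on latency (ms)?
Chart 2 median latency (ms) ≈ 100; below-median model variants: v2.0, v2.1. Among those, v2.1 has the highest score (≈ 0.9).

v2.1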